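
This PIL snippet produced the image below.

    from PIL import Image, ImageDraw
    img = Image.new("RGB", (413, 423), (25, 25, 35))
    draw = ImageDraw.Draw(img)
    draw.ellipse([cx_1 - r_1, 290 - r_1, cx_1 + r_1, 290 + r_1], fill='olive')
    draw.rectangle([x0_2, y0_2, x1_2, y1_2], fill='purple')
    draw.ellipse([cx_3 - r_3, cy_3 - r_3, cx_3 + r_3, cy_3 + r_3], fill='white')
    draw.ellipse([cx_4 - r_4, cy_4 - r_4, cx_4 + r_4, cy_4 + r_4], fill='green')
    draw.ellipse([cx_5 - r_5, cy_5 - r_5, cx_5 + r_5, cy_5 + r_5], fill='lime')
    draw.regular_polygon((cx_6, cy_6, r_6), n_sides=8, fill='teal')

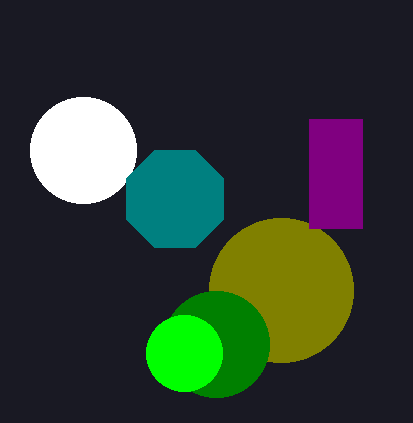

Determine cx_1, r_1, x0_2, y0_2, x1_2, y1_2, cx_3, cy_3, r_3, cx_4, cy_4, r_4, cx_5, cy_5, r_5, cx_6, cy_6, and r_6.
cx_1 = 281, r_1 = 72, x0_2 = 309, y0_2 = 119, x1_2 = 362, y1_2 = 228, cx_3 = 83, cy_3 = 150, r_3 = 53, cx_4 = 216, cy_4 = 344, r_4 = 53, cx_5 = 184, cy_5 = 353, r_5 = 38, cx_6 = 175, cy_6 = 199, r_6 = 53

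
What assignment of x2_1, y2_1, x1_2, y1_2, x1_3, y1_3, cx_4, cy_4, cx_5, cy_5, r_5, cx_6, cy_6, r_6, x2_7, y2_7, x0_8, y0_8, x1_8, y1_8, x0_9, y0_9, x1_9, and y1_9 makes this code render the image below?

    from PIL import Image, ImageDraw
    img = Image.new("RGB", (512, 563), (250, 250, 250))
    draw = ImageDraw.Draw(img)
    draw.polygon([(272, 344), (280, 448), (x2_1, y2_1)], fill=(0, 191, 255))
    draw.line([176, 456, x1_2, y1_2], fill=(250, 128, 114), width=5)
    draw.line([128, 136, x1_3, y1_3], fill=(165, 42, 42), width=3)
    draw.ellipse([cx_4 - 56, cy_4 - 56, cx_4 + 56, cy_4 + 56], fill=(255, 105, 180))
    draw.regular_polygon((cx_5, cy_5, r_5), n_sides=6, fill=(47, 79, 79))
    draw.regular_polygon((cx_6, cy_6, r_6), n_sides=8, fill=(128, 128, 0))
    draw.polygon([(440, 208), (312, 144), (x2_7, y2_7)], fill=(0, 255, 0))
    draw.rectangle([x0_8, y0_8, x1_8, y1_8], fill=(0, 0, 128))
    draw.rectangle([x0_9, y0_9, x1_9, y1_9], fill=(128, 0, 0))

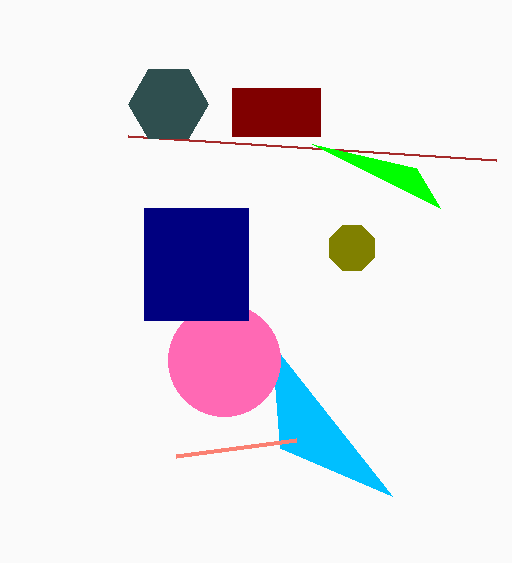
x2_1 = 392, y2_1 = 496, x1_2 = 296, y1_2 = 440, x1_3 = 496, y1_3 = 160, cx_4 = 224, cy_4 = 360, cx_5 = 168, cy_5 = 104, r_5 = 40, cx_6 = 352, cy_6 = 248, r_6 = 24, x2_7 = 416, y2_7 = 168, x0_8 = 144, y0_8 = 208, x1_8 = 248, y1_8 = 320, x0_9 = 232, y0_9 = 88, x1_9 = 320, y1_9 = 136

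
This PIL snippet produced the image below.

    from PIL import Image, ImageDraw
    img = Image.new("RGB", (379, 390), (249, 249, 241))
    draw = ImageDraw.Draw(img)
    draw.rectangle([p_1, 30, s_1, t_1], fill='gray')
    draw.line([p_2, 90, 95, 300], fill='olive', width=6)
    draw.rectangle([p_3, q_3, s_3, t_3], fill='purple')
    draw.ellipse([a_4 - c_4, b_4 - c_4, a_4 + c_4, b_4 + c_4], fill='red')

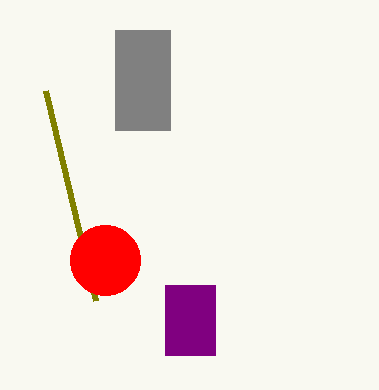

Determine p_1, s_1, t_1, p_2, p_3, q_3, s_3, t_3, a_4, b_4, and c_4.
p_1 = 115, s_1 = 170, t_1 = 130, p_2 = 45, p_3 = 165, q_3 = 285, s_3 = 215, t_3 = 355, a_4 = 105, b_4 = 260, c_4 = 35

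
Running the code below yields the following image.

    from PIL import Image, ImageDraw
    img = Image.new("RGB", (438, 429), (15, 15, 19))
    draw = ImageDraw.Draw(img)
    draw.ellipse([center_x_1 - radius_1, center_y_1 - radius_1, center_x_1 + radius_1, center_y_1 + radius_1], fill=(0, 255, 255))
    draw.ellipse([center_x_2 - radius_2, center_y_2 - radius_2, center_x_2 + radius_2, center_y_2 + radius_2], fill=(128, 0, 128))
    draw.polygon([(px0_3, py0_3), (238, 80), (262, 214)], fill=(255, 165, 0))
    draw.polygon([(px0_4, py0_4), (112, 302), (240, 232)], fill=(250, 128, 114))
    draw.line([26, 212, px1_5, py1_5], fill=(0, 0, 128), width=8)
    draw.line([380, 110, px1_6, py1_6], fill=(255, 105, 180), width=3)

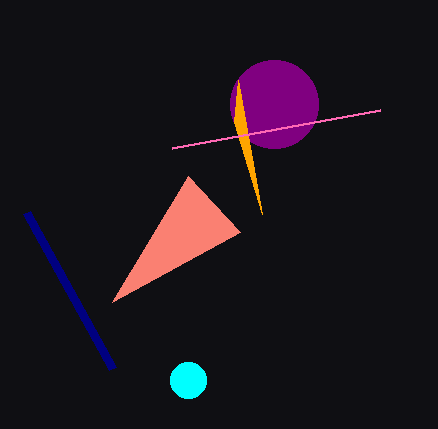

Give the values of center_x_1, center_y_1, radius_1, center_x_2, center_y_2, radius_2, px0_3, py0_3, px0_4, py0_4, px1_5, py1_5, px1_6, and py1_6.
center_x_1 = 188, center_y_1 = 380, radius_1 = 18, center_x_2 = 274, center_y_2 = 104, radius_2 = 44, px0_3 = 234, py0_3 = 122, px0_4 = 188, py0_4 = 176, px1_5 = 112, py1_5 = 368, px1_6 = 172, py1_6 = 148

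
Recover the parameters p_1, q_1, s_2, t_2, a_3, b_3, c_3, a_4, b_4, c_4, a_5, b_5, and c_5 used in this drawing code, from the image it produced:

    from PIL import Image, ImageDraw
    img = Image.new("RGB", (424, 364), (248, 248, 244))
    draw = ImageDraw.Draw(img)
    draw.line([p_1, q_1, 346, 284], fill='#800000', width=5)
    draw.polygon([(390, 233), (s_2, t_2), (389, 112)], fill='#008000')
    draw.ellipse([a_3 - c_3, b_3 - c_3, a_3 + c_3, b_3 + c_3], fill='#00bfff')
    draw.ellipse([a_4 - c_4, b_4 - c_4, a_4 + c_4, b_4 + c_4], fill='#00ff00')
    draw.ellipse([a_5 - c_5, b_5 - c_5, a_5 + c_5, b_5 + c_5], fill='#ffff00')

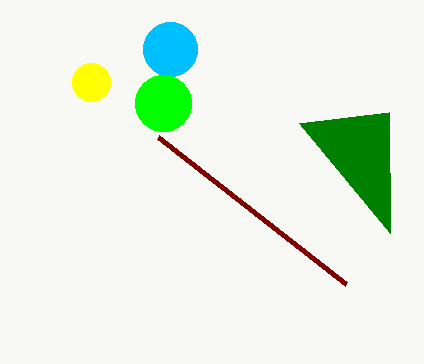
p_1 = 158
q_1 = 137
s_2 = 299
t_2 = 123
a_3 = 170
b_3 = 49
c_3 = 27
a_4 = 163
b_4 = 103
c_4 = 28
a_5 = 91
b_5 = 82
c_5 = 19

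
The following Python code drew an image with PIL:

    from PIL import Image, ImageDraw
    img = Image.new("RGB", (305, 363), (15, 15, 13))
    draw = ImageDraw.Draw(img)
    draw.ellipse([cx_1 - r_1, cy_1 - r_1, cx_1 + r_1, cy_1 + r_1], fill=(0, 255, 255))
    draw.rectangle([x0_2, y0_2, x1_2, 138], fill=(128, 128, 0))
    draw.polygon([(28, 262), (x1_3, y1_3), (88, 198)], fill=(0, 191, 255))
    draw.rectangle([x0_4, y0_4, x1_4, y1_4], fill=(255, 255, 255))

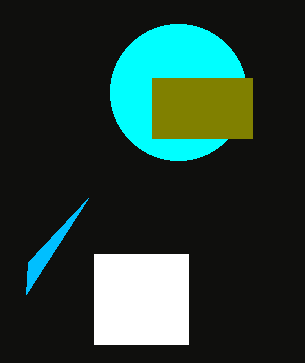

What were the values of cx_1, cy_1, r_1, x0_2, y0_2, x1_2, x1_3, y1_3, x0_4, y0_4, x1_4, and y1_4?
cx_1 = 178, cy_1 = 92, r_1 = 68, x0_2 = 152, y0_2 = 78, x1_2 = 252, x1_3 = 26, y1_3 = 294, x0_4 = 94, y0_4 = 254, x1_4 = 188, y1_4 = 344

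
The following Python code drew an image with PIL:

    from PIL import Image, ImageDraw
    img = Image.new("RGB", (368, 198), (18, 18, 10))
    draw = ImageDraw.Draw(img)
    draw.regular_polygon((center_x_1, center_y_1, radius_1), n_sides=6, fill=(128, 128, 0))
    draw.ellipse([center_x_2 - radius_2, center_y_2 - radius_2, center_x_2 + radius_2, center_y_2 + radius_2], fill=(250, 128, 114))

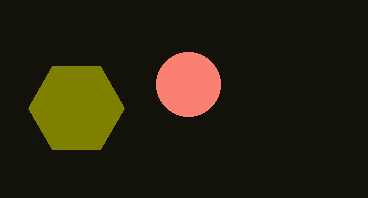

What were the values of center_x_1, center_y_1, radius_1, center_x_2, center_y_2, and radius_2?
center_x_1 = 76; center_y_1 = 108; radius_1 = 48; center_x_2 = 188; center_y_2 = 84; radius_2 = 32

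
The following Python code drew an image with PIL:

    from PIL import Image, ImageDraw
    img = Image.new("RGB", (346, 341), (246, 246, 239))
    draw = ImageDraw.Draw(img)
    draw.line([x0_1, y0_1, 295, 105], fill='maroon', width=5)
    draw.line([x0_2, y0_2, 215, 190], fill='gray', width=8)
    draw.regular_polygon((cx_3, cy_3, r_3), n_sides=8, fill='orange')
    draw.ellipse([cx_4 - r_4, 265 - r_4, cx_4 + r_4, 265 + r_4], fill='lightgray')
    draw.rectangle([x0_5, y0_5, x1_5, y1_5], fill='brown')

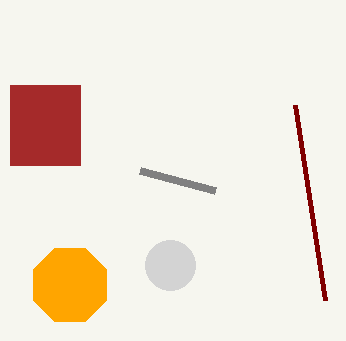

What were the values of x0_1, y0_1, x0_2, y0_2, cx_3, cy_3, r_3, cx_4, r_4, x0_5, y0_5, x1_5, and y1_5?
x0_1 = 325
y0_1 = 300
x0_2 = 140
y0_2 = 170
cx_3 = 70
cy_3 = 285
r_3 = 40
cx_4 = 170
r_4 = 25
x0_5 = 10
y0_5 = 85
x1_5 = 80
y1_5 = 165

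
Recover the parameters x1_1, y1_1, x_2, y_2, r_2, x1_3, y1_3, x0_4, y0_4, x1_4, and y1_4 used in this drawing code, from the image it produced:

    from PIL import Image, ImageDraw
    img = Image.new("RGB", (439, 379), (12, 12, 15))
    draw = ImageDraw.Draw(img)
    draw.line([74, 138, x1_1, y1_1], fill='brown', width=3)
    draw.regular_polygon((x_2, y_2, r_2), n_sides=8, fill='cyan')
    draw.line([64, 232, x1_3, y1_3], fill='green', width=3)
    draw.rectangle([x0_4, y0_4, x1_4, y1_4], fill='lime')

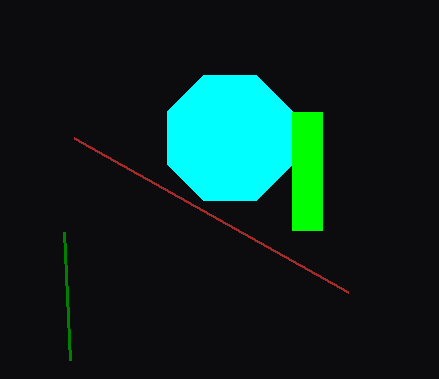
x1_1 = 348
y1_1 = 292
x_2 = 230
y_2 = 138
r_2 = 68
x1_3 = 70
y1_3 = 360
x0_4 = 292
y0_4 = 112
x1_4 = 322
y1_4 = 230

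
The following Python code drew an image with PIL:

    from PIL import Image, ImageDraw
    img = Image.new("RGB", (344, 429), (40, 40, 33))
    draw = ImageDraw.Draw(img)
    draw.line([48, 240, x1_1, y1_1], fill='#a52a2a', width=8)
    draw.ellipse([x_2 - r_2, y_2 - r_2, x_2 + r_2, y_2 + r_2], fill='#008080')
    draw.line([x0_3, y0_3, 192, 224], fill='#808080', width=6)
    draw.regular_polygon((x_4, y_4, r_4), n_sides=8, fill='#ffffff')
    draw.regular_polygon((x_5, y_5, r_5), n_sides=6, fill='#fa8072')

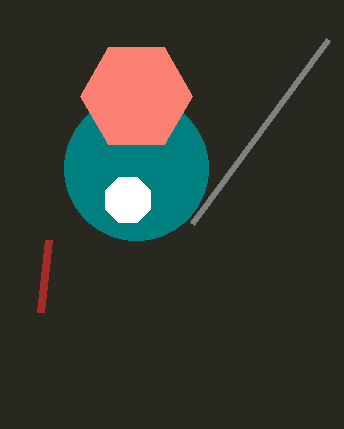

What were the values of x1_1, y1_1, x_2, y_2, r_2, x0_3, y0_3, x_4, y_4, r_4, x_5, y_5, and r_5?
x1_1 = 40
y1_1 = 312
x_2 = 136
y_2 = 168
r_2 = 72
x0_3 = 328
y0_3 = 40
x_4 = 128
y_4 = 200
r_4 = 24
x_5 = 136
y_5 = 96
r_5 = 56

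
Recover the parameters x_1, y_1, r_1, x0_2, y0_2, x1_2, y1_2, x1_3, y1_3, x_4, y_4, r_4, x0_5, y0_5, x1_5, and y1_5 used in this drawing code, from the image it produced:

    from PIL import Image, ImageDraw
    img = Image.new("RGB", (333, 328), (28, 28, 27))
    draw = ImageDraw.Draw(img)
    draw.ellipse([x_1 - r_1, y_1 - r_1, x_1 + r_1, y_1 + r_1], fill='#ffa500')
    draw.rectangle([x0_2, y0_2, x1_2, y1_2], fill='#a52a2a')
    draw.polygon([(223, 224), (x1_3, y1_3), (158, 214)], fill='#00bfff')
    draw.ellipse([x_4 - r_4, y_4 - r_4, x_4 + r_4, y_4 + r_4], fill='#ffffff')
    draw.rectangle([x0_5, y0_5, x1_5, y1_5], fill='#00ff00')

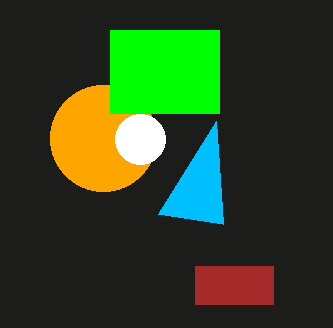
x_1 = 103; y_1 = 138; r_1 = 53; x0_2 = 195; y0_2 = 266; x1_2 = 273; y1_2 = 304; x1_3 = 216; y1_3 = 121; x_4 = 140; y_4 = 139; r_4 = 25; x0_5 = 110; y0_5 = 30; x1_5 = 219; y1_5 = 113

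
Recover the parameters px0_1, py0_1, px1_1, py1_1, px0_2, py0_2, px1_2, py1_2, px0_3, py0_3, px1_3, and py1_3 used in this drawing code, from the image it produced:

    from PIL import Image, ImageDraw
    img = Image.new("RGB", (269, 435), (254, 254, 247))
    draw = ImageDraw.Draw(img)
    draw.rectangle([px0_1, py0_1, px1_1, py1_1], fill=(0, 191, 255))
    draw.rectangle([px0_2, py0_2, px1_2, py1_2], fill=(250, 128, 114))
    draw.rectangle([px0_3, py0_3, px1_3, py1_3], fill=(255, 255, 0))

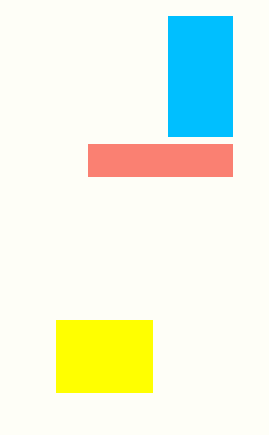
px0_1 = 168
py0_1 = 16
px1_1 = 232
py1_1 = 136
px0_2 = 88
py0_2 = 144
px1_2 = 232
py1_2 = 176
px0_3 = 56
py0_3 = 320
px1_3 = 152
py1_3 = 392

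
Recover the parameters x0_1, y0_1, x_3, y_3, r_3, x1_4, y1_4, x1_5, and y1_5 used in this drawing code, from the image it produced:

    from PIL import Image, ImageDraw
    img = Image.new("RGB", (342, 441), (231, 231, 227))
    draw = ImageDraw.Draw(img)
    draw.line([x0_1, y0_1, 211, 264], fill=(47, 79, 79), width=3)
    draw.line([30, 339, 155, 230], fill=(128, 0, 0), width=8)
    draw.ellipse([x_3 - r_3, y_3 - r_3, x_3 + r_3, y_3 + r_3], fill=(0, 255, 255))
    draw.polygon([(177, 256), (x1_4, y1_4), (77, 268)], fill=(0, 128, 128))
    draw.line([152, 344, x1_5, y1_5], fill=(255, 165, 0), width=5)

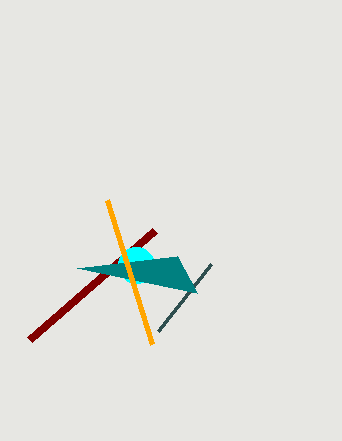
x0_1 = 158, y0_1 = 331, x_3 = 136, y_3 = 265, r_3 = 18, x1_4 = 197, y1_4 = 293, x1_5 = 107, y1_5 = 200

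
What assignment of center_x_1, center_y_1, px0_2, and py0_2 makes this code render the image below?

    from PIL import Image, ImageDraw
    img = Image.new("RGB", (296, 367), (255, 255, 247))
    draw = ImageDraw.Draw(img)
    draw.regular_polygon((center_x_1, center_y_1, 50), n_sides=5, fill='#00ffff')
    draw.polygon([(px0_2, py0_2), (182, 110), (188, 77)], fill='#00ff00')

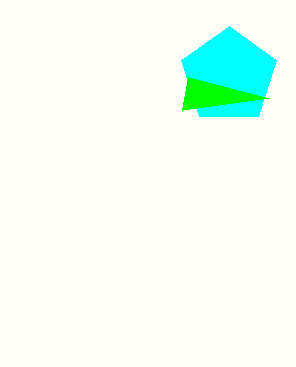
center_x_1 = 229, center_y_1 = 76, px0_2 = 269, py0_2 = 98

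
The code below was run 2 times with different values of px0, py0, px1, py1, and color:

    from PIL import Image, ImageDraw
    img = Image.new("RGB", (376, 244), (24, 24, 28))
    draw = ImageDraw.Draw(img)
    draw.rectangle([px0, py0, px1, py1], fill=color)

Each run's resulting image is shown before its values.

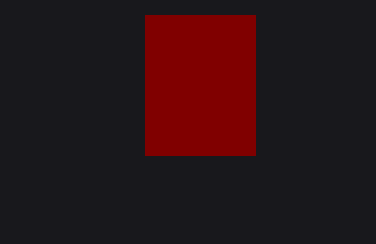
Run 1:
px0 = 145, py0 = 15, px1 = 255, py1 = 155, color = 'maroon'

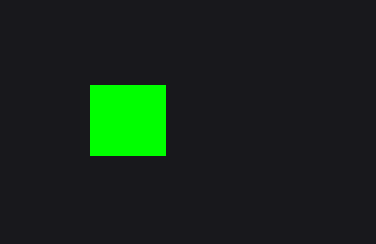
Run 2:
px0 = 90, py0 = 85, px1 = 165, py1 = 155, color = 'lime'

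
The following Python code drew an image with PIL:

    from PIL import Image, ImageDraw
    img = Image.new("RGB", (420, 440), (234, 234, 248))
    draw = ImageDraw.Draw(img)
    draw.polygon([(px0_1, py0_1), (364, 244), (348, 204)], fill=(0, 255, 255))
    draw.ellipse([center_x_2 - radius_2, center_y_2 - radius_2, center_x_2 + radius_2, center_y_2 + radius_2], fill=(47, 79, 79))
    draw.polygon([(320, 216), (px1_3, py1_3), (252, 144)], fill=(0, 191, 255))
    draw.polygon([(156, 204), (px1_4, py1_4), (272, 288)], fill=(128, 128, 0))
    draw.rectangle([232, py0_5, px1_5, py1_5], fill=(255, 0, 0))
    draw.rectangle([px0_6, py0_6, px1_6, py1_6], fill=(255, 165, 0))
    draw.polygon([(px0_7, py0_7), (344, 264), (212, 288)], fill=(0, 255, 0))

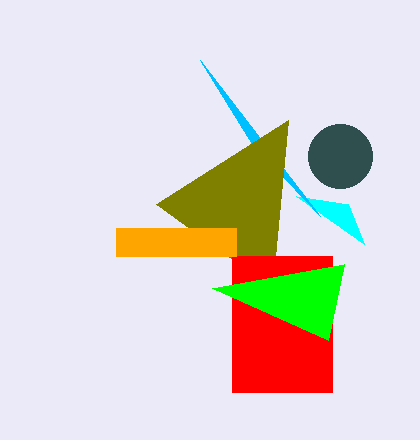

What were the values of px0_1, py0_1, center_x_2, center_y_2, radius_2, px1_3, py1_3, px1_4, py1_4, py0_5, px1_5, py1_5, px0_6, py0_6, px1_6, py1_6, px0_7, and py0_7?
px0_1 = 296
py0_1 = 196
center_x_2 = 340
center_y_2 = 156
radius_2 = 32
px1_3 = 200
py1_3 = 60
px1_4 = 288
py1_4 = 120
py0_5 = 256
px1_5 = 332
py1_5 = 392
px0_6 = 116
py0_6 = 228
px1_6 = 236
py1_6 = 256
px0_7 = 328
py0_7 = 340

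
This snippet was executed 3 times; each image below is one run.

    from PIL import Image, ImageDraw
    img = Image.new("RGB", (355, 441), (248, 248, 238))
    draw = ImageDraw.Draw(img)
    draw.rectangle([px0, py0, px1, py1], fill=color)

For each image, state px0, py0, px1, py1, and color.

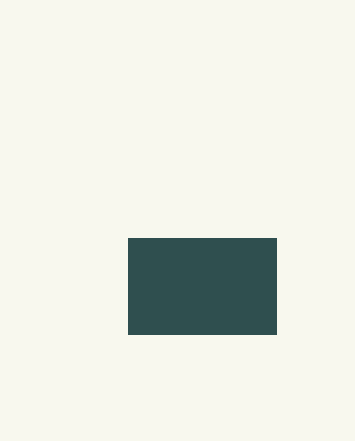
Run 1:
px0 = 128
py0 = 238
px1 = 276
py1 = 334
color = 'darkslategray'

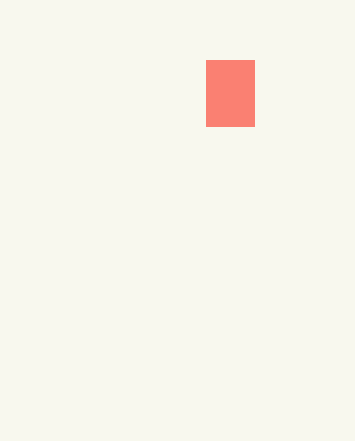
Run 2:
px0 = 206
py0 = 60
px1 = 254
py1 = 126
color = 'salmon'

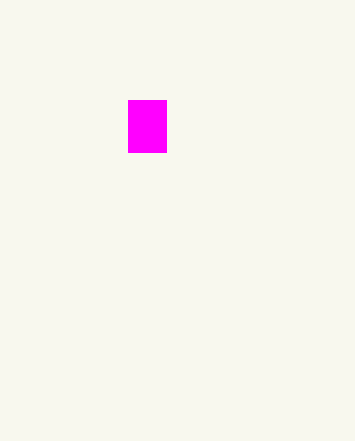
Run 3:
px0 = 128, py0 = 100, px1 = 166, py1 = 152, color = 'magenta'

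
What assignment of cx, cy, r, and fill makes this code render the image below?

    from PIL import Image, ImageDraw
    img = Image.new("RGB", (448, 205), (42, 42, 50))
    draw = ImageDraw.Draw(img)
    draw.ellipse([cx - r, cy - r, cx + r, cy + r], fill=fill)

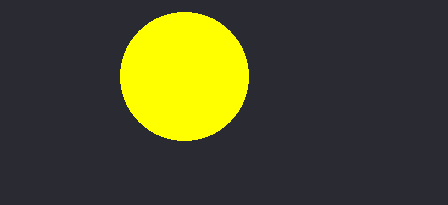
cx = 184, cy = 76, r = 64, fill = 'yellow'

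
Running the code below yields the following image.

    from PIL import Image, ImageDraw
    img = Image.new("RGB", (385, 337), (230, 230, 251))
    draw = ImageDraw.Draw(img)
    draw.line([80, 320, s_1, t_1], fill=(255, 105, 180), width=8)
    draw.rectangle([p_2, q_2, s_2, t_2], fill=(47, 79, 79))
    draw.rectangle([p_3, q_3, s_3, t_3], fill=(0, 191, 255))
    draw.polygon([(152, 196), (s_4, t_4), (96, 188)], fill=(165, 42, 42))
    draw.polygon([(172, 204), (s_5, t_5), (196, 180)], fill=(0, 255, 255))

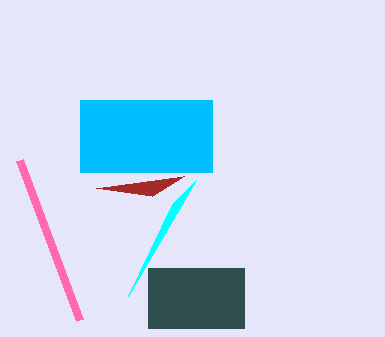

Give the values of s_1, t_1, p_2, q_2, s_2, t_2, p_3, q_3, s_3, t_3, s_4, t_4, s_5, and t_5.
s_1 = 20
t_1 = 160
p_2 = 148
q_2 = 268
s_2 = 244
t_2 = 328
p_3 = 80
q_3 = 100
s_3 = 212
t_3 = 172
s_4 = 184
t_4 = 176
s_5 = 128
t_5 = 296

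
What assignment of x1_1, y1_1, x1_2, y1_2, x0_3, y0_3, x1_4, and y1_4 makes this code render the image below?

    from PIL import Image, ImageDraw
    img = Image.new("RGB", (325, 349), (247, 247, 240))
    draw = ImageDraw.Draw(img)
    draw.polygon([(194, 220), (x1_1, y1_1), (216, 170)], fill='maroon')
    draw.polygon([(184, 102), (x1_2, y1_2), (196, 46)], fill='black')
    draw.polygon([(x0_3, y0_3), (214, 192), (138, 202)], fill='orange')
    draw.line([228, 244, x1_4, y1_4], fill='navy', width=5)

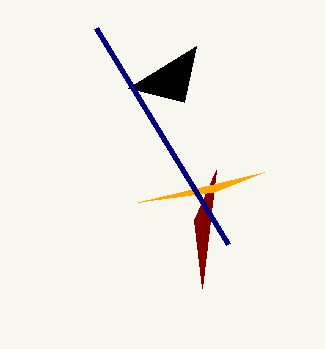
x1_1 = 202, y1_1 = 288, x1_2 = 128, y1_2 = 88, x0_3 = 264, y0_3 = 172, x1_4 = 96, y1_4 = 28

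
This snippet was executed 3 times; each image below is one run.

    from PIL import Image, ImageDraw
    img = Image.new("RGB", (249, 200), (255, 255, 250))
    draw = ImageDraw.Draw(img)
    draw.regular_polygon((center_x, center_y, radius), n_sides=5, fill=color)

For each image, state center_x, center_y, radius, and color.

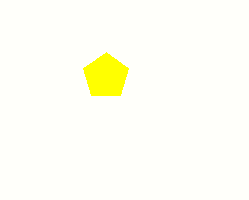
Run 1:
center_x = 106
center_y = 76
radius = 24
color = 'yellow'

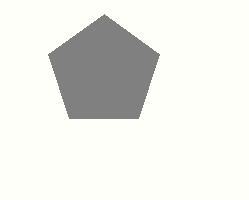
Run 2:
center_x = 104
center_y = 72
radius = 58
color = 'gray'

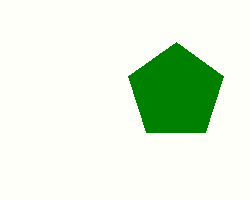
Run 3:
center_x = 176
center_y = 92
radius = 50
color = 'green'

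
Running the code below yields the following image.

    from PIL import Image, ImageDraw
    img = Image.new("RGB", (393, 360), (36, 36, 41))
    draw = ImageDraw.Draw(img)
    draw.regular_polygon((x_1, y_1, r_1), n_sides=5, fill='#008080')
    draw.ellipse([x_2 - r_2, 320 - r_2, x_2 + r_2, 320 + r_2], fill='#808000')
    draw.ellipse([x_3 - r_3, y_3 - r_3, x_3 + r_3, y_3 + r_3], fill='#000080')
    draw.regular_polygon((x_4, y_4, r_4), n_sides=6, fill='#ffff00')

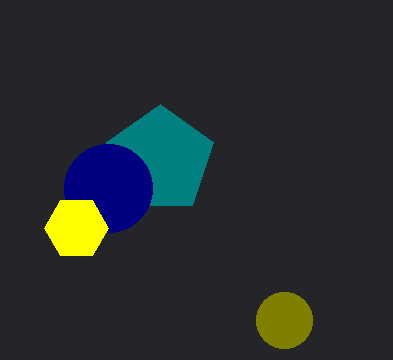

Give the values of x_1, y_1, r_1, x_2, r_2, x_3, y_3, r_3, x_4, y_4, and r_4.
x_1 = 160
y_1 = 160
r_1 = 56
x_2 = 284
r_2 = 28
x_3 = 108
y_3 = 188
r_3 = 44
x_4 = 76
y_4 = 228
r_4 = 32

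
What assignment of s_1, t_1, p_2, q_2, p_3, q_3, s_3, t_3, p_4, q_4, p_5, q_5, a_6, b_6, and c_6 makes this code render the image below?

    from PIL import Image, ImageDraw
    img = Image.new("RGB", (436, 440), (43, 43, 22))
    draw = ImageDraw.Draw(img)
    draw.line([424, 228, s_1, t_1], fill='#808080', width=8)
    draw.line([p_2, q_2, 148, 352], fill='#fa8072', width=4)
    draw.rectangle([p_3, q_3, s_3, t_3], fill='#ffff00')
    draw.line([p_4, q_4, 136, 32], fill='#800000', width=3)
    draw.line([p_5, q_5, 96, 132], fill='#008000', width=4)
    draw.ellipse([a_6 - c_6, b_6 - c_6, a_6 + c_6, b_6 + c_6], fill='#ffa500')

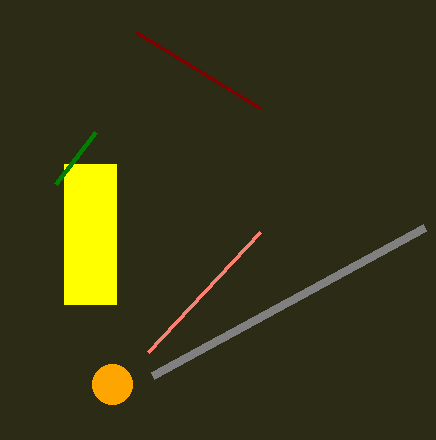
s_1 = 152, t_1 = 376, p_2 = 260, q_2 = 232, p_3 = 64, q_3 = 164, s_3 = 116, t_3 = 304, p_4 = 260, q_4 = 108, p_5 = 56, q_5 = 184, a_6 = 112, b_6 = 384, c_6 = 20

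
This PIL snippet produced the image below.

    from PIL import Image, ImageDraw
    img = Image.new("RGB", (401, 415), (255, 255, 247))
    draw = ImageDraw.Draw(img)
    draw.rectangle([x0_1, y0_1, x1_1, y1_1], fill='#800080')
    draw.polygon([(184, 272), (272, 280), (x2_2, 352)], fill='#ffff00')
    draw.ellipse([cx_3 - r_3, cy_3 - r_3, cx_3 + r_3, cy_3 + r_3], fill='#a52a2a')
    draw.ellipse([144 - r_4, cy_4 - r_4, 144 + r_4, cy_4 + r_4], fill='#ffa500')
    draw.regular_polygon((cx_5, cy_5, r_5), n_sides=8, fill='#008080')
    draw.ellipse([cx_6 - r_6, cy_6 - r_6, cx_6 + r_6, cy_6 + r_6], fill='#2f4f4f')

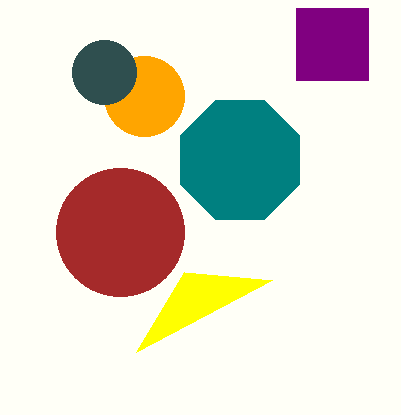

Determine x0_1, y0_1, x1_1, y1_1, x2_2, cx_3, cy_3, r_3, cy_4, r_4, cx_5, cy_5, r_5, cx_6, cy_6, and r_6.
x0_1 = 296, y0_1 = 8, x1_1 = 368, y1_1 = 80, x2_2 = 136, cx_3 = 120, cy_3 = 232, r_3 = 64, cy_4 = 96, r_4 = 40, cx_5 = 240, cy_5 = 160, r_5 = 64, cx_6 = 104, cy_6 = 72, r_6 = 32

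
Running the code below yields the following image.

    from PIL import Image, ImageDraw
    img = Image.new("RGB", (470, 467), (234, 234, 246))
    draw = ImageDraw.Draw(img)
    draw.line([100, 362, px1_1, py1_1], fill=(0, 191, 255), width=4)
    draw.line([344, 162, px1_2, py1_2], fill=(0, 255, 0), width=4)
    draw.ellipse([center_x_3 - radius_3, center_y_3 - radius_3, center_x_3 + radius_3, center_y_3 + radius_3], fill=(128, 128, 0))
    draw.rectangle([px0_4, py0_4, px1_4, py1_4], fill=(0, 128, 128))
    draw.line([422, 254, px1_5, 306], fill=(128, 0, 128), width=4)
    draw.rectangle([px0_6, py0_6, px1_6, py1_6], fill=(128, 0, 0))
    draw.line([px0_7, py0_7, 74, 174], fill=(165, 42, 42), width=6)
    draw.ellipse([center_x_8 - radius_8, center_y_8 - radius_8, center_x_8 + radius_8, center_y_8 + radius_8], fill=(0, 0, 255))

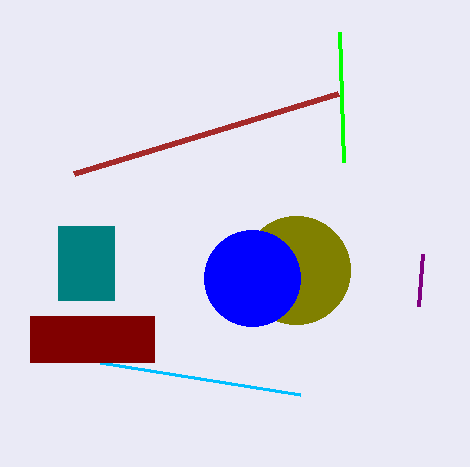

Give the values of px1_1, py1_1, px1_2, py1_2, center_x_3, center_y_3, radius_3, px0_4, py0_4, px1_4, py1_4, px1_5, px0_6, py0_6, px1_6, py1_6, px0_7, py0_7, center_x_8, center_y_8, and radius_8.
px1_1 = 300
py1_1 = 394
px1_2 = 340
py1_2 = 32
center_x_3 = 296
center_y_3 = 270
radius_3 = 54
px0_4 = 58
py0_4 = 226
px1_4 = 114
py1_4 = 300
px1_5 = 418
px0_6 = 30
py0_6 = 316
px1_6 = 154
py1_6 = 362
px0_7 = 338
py0_7 = 94
center_x_8 = 252
center_y_8 = 278
radius_8 = 48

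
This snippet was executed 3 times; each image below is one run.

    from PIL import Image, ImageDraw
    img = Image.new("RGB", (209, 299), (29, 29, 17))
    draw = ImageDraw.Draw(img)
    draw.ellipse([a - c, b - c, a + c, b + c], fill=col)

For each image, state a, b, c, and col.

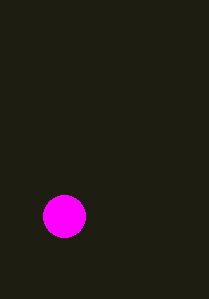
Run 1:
a = 64; b = 216; c = 21; col = 'magenta'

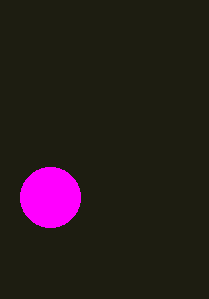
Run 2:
a = 50, b = 197, c = 30, col = 'magenta'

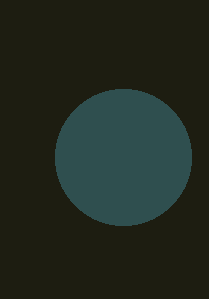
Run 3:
a = 123; b = 157; c = 68; col = 'darkslategray'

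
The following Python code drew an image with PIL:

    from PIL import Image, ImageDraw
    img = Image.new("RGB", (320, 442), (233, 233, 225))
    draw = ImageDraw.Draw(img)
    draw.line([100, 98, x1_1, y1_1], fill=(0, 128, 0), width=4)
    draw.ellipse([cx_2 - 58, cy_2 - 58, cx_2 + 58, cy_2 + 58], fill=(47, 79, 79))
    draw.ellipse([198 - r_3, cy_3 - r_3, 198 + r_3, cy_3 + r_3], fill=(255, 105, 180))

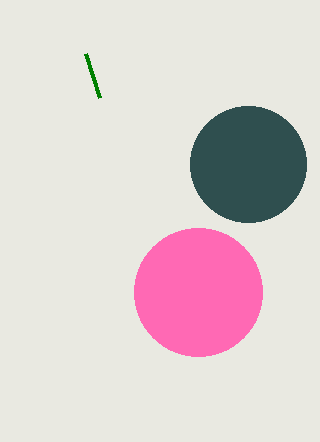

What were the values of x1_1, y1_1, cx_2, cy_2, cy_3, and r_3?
x1_1 = 86
y1_1 = 54
cx_2 = 248
cy_2 = 164
cy_3 = 292
r_3 = 64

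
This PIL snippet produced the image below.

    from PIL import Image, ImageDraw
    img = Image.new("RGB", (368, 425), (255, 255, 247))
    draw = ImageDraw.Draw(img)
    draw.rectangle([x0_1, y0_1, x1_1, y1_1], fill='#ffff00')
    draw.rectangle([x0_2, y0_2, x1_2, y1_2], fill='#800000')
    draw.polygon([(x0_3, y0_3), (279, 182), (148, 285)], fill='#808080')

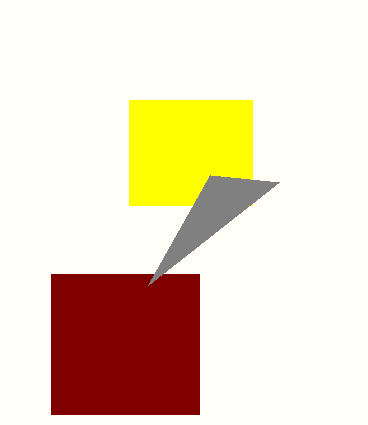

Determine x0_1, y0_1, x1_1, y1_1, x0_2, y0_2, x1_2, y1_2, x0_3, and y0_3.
x0_1 = 129
y0_1 = 100
x1_1 = 252
y1_1 = 205
x0_2 = 51
y0_2 = 274
x1_2 = 199
y1_2 = 414
x0_3 = 210
y0_3 = 175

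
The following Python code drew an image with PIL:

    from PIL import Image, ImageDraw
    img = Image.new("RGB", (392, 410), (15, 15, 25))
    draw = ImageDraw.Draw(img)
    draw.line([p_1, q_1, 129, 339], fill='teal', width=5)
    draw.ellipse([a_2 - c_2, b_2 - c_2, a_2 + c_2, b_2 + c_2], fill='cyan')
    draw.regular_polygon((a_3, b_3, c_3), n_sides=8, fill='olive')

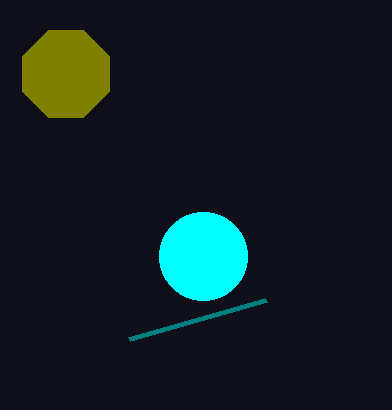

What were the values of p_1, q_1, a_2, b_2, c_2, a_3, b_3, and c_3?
p_1 = 266, q_1 = 300, a_2 = 203, b_2 = 256, c_2 = 44, a_3 = 66, b_3 = 74, c_3 = 47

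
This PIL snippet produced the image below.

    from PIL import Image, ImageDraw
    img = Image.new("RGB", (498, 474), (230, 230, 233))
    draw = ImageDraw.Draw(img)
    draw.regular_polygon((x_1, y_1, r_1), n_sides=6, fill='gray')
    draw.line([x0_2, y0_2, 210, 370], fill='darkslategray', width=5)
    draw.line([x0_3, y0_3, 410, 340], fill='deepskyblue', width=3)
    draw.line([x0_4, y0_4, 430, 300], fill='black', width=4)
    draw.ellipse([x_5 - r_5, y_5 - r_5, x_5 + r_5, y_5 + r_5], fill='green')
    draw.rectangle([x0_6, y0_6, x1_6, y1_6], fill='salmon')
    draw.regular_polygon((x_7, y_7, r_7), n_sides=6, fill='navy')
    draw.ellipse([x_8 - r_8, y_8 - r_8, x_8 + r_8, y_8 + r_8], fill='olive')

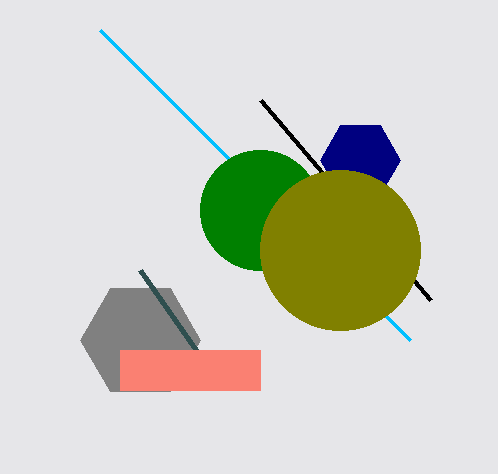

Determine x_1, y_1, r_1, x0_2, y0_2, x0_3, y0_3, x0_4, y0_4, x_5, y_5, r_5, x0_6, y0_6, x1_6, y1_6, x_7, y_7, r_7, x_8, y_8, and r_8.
x_1 = 140
y_1 = 340
r_1 = 60
x0_2 = 140
y0_2 = 270
x0_3 = 100
y0_3 = 30
x0_4 = 260
y0_4 = 100
x_5 = 260
y_5 = 210
r_5 = 60
x0_6 = 120
y0_6 = 350
x1_6 = 260
y1_6 = 390
x_7 = 360
y_7 = 160
r_7 = 40
x_8 = 340
y_8 = 250
r_8 = 80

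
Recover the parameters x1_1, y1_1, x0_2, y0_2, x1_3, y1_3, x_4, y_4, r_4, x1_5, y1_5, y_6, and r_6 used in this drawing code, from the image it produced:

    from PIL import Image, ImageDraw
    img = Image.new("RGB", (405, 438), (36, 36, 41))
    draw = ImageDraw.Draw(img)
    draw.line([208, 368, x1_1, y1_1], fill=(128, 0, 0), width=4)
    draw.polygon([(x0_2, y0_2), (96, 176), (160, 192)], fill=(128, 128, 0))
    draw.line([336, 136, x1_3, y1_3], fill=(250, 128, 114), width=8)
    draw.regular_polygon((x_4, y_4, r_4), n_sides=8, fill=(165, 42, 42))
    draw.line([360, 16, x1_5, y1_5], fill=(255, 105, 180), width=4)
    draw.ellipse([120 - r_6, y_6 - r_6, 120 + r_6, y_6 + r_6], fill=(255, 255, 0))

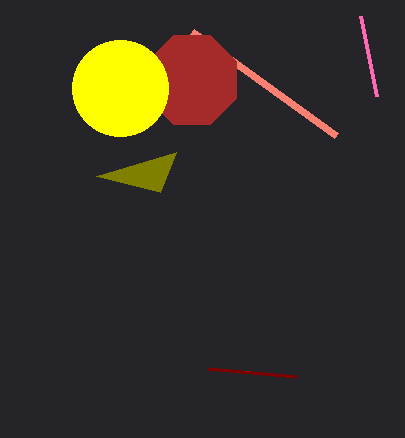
x1_1 = 296; y1_1 = 376; x0_2 = 176; y0_2 = 152; x1_3 = 192; y1_3 = 32; x_4 = 192; y_4 = 80; r_4 = 48; x1_5 = 376; y1_5 = 96; y_6 = 88; r_6 = 48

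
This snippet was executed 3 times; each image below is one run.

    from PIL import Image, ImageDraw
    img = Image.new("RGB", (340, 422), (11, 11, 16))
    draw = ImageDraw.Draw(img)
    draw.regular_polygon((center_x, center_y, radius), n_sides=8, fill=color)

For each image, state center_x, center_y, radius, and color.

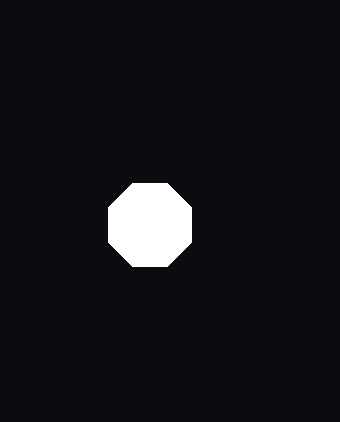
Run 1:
center_x = 150; center_y = 225; radius = 45; color = 'white'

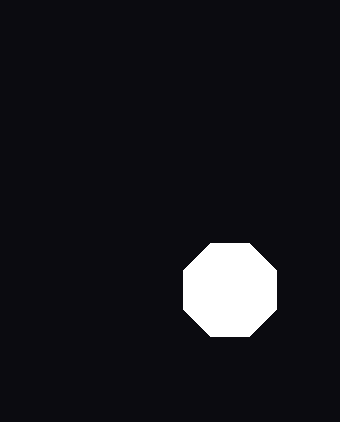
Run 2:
center_x = 230, center_y = 290, radius = 50, color = 'white'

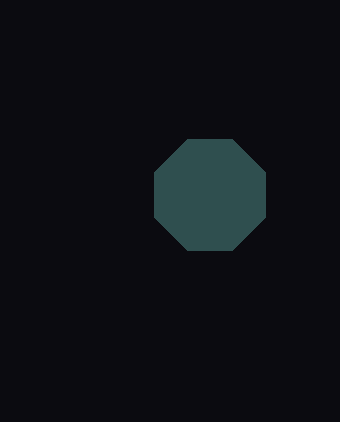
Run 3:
center_x = 210
center_y = 195
radius = 60
color = 'darkslategray'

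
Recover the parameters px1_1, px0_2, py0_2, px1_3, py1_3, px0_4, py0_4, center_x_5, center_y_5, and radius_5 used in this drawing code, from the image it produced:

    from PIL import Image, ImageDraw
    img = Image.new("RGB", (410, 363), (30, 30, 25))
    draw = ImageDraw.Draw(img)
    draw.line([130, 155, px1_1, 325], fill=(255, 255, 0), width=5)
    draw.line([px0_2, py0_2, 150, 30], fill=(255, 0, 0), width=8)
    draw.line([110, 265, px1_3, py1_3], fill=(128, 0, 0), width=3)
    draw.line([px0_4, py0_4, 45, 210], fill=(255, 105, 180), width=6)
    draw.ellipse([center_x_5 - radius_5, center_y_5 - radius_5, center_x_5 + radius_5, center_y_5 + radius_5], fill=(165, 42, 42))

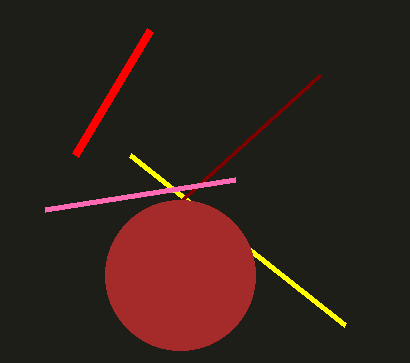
px1_1 = 345; px0_2 = 75; py0_2 = 155; px1_3 = 320; py1_3 = 75; px0_4 = 235; py0_4 = 180; center_x_5 = 180; center_y_5 = 275; radius_5 = 75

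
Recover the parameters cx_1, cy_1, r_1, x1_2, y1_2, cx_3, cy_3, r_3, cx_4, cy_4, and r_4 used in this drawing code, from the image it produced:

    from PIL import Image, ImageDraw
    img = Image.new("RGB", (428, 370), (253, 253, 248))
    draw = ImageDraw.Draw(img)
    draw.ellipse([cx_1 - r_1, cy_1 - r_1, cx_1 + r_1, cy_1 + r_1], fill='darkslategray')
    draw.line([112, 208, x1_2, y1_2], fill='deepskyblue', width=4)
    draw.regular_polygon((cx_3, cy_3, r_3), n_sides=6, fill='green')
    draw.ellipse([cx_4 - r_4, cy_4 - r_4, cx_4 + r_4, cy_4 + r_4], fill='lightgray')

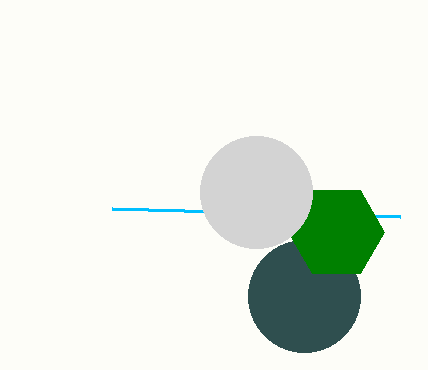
cx_1 = 304, cy_1 = 296, r_1 = 56, x1_2 = 400, y1_2 = 216, cx_3 = 336, cy_3 = 232, r_3 = 48, cx_4 = 256, cy_4 = 192, r_4 = 56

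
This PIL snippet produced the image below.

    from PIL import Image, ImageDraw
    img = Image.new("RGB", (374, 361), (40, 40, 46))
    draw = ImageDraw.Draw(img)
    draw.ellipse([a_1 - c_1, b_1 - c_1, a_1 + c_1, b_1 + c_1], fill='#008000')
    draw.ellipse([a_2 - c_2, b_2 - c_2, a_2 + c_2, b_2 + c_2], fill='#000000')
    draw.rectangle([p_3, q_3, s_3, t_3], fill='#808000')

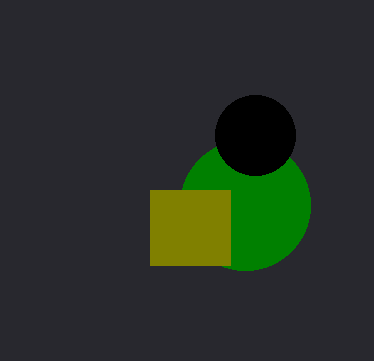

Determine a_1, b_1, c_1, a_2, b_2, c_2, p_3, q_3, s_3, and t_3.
a_1 = 245
b_1 = 205
c_1 = 65
a_2 = 255
b_2 = 135
c_2 = 40
p_3 = 150
q_3 = 190
s_3 = 230
t_3 = 265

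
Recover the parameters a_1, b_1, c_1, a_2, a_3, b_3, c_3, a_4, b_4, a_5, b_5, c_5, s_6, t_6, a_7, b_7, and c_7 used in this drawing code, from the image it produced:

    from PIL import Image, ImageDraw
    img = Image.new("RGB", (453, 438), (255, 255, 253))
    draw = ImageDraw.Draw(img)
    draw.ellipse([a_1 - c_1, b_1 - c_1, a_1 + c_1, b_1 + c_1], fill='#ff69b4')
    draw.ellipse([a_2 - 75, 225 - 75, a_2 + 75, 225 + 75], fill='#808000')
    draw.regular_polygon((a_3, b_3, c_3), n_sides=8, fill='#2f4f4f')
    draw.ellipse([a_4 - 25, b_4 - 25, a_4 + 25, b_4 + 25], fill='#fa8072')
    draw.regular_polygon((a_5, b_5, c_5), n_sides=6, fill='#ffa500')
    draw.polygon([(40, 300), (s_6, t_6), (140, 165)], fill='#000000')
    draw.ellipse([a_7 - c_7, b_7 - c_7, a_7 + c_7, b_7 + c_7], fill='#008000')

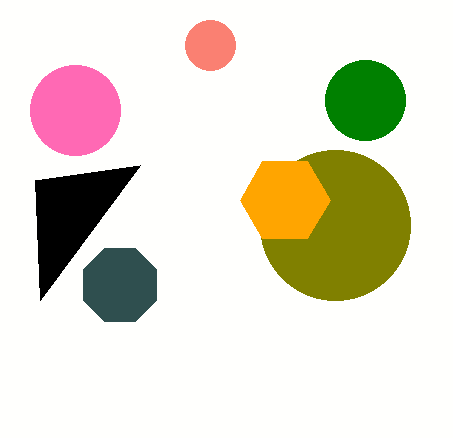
a_1 = 75, b_1 = 110, c_1 = 45, a_2 = 335, a_3 = 120, b_3 = 285, c_3 = 40, a_4 = 210, b_4 = 45, a_5 = 285, b_5 = 200, c_5 = 45, s_6 = 35, t_6 = 180, a_7 = 365, b_7 = 100, c_7 = 40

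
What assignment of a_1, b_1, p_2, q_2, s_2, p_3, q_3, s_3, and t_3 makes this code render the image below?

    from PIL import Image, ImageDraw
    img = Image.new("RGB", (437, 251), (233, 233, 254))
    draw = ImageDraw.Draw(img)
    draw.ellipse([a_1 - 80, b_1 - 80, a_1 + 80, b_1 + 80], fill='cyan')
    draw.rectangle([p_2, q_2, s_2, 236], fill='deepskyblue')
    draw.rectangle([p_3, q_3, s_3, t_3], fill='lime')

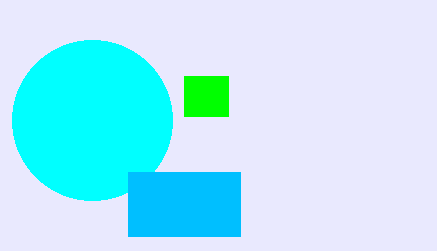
a_1 = 92; b_1 = 120; p_2 = 128; q_2 = 172; s_2 = 240; p_3 = 184; q_3 = 76; s_3 = 228; t_3 = 116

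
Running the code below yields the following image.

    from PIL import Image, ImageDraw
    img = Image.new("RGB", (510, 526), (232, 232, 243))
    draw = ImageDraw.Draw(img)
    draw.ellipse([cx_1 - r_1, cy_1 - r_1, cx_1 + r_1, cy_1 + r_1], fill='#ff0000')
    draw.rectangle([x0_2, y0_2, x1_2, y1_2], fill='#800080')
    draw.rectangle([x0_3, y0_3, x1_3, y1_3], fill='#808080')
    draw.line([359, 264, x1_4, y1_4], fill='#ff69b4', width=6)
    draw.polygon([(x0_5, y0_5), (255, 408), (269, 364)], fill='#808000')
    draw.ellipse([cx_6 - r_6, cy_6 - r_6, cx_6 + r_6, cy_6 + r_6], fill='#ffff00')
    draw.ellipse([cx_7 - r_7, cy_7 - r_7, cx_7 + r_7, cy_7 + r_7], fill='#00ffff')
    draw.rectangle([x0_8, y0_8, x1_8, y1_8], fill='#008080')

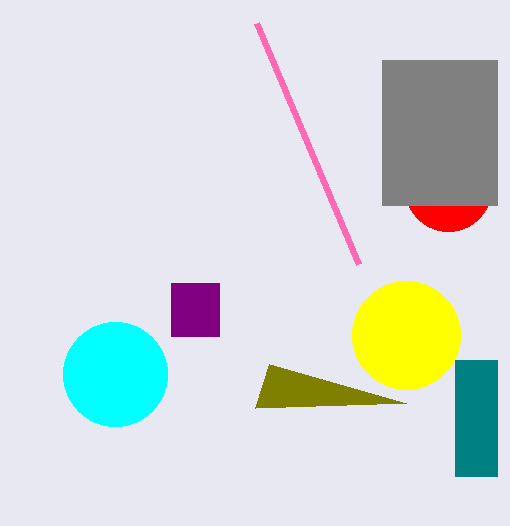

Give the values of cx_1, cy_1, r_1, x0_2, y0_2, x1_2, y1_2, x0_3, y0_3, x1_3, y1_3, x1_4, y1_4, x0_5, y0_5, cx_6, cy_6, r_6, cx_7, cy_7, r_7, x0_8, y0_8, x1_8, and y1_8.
cx_1 = 448, cy_1 = 188, r_1 = 43, x0_2 = 171, y0_2 = 283, x1_2 = 219, y1_2 = 336, x0_3 = 382, y0_3 = 60, x1_3 = 497, y1_3 = 205, x1_4 = 257, y1_4 = 23, x0_5 = 406, y0_5 = 403, cx_6 = 406, cy_6 = 335, r_6 = 54, cx_7 = 115, cy_7 = 374, r_7 = 52, x0_8 = 455, y0_8 = 360, x1_8 = 497, y1_8 = 476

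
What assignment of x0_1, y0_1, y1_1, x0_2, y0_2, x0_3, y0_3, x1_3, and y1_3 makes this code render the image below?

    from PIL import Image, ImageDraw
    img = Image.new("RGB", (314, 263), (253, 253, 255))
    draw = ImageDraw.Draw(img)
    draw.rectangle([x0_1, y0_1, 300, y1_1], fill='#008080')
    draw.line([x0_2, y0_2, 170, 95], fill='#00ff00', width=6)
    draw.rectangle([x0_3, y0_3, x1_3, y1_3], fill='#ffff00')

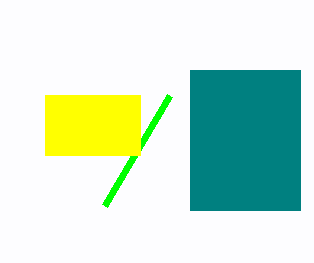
x0_1 = 190
y0_1 = 70
y1_1 = 210
x0_2 = 105
y0_2 = 205
x0_3 = 45
y0_3 = 95
x1_3 = 140
y1_3 = 155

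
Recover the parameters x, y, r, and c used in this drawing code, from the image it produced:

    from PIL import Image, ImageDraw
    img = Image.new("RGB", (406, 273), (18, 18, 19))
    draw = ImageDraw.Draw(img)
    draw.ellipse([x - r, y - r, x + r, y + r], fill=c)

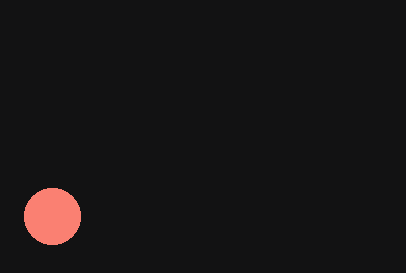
x = 52, y = 216, r = 28, c = 'salmon'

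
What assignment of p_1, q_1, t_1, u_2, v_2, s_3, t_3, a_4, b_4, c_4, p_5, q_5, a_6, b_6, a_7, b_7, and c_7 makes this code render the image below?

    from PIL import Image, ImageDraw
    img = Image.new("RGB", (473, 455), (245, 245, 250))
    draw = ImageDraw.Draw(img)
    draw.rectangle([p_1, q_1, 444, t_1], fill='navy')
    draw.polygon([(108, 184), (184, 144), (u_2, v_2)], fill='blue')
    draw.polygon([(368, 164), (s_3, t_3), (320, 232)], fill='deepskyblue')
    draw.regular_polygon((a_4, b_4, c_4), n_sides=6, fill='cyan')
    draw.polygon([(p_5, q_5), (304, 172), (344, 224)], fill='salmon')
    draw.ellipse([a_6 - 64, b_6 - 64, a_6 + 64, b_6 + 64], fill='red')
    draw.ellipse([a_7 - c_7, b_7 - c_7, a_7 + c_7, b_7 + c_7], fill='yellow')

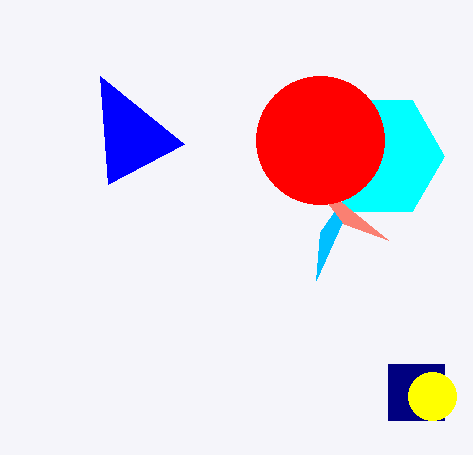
p_1 = 388
q_1 = 364
t_1 = 420
u_2 = 100
v_2 = 76
s_3 = 316
t_3 = 280
a_4 = 380
b_4 = 156
c_4 = 64
p_5 = 388
q_5 = 240
a_6 = 320
b_6 = 140
a_7 = 432
b_7 = 396
c_7 = 24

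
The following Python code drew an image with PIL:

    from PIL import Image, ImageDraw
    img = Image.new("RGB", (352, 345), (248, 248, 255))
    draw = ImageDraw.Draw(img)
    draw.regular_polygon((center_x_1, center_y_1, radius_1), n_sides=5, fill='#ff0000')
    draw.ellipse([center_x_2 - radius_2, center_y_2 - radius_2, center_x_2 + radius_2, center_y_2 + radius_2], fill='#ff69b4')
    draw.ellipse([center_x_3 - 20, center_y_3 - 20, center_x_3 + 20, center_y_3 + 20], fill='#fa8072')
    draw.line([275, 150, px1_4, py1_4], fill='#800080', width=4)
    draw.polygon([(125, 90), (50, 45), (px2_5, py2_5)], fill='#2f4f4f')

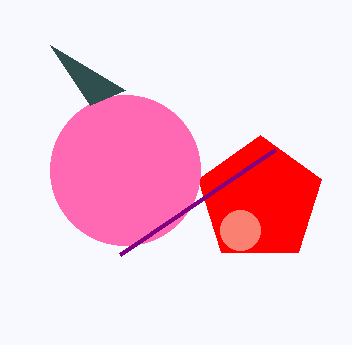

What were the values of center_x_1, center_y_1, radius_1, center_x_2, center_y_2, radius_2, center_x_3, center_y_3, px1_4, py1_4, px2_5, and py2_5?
center_x_1 = 260, center_y_1 = 200, radius_1 = 65, center_x_2 = 125, center_y_2 = 170, radius_2 = 75, center_x_3 = 240, center_y_3 = 230, px1_4 = 120, py1_4 = 255, px2_5 = 90, py2_5 = 105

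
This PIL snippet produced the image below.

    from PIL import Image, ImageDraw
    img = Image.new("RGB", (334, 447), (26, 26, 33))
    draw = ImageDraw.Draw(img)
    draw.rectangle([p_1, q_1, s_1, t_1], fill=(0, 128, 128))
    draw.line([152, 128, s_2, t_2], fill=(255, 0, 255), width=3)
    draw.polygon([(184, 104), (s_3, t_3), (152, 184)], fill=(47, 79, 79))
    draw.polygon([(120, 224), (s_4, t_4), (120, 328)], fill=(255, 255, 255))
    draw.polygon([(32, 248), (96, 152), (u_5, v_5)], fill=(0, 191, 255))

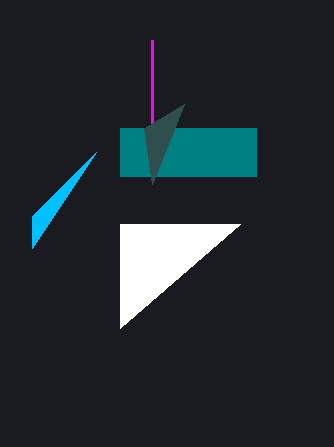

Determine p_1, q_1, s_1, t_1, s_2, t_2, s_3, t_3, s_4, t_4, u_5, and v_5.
p_1 = 120
q_1 = 128
s_1 = 256
t_1 = 176
s_2 = 152
t_2 = 40
s_3 = 144
t_3 = 128
s_4 = 240
t_4 = 224
u_5 = 32
v_5 = 216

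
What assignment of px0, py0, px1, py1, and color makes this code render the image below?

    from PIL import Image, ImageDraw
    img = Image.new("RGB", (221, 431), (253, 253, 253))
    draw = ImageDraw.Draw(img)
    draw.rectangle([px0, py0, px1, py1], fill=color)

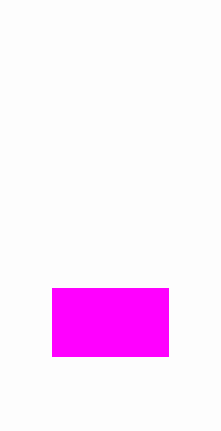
px0 = 52, py0 = 288, px1 = 168, py1 = 356, color = 'magenta'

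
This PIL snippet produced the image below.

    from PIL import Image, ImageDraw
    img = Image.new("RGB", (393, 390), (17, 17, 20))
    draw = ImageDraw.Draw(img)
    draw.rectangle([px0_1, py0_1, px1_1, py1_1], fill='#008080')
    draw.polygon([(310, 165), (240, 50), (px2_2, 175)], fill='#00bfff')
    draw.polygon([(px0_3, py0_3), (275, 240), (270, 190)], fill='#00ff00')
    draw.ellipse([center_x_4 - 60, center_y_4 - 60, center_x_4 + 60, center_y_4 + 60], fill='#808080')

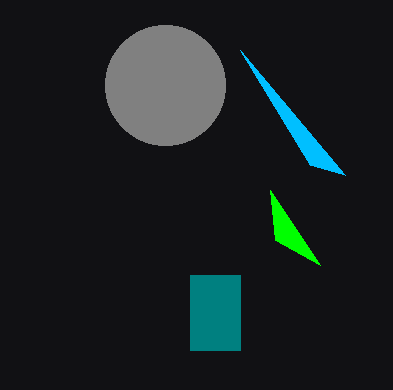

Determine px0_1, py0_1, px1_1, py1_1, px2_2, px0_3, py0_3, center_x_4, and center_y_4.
px0_1 = 190, py0_1 = 275, px1_1 = 240, py1_1 = 350, px2_2 = 345, px0_3 = 320, py0_3 = 265, center_x_4 = 165, center_y_4 = 85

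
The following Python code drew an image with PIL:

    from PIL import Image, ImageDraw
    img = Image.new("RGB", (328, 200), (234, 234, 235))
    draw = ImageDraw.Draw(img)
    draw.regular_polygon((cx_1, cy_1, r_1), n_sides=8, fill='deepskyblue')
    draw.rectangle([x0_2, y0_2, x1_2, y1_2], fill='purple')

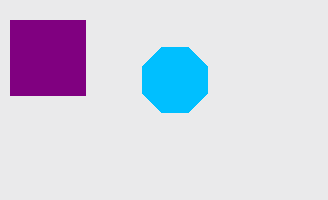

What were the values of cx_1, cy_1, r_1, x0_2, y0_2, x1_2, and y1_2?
cx_1 = 175, cy_1 = 80, r_1 = 35, x0_2 = 10, y0_2 = 20, x1_2 = 85, y1_2 = 95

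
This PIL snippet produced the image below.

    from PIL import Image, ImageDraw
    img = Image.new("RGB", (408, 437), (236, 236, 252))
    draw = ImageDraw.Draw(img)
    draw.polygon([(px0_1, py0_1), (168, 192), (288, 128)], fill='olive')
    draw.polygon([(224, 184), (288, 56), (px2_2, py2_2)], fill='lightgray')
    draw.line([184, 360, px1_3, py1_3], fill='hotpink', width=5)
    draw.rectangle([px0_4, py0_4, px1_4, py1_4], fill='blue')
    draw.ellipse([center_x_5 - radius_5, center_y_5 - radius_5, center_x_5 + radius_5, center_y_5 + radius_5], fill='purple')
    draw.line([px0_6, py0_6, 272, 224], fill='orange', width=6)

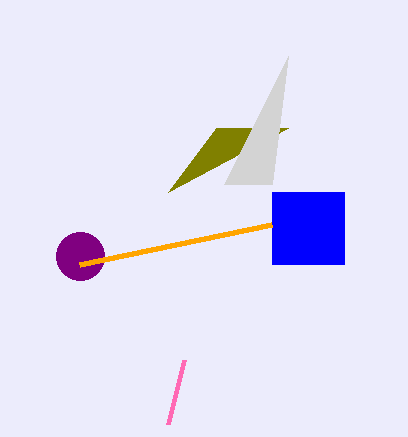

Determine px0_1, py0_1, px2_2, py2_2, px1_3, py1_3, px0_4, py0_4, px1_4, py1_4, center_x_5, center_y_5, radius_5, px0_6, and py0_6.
px0_1 = 216
py0_1 = 128
px2_2 = 272
py2_2 = 184
px1_3 = 168
py1_3 = 424
px0_4 = 272
py0_4 = 192
px1_4 = 344
py1_4 = 264
center_x_5 = 80
center_y_5 = 256
radius_5 = 24
px0_6 = 80
py0_6 = 264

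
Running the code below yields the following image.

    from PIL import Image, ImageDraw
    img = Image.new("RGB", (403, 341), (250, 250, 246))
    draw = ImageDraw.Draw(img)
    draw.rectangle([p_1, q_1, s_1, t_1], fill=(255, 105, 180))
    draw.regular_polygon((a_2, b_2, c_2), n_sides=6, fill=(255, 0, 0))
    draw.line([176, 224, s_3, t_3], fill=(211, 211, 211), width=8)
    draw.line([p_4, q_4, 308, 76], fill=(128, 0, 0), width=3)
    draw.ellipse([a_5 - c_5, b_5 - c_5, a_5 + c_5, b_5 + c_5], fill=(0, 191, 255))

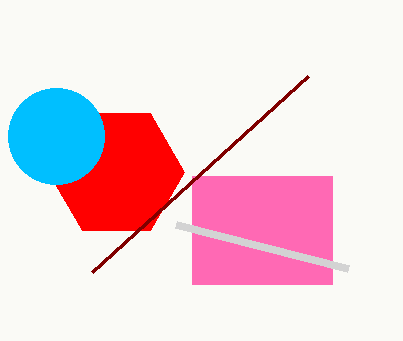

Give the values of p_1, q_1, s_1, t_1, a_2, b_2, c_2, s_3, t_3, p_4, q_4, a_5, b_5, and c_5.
p_1 = 192, q_1 = 176, s_1 = 332, t_1 = 284, a_2 = 116, b_2 = 172, c_2 = 68, s_3 = 348, t_3 = 268, p_4 = 92, q_4 = 272, a_5 = 56, b_5 = 136, c_5 = 48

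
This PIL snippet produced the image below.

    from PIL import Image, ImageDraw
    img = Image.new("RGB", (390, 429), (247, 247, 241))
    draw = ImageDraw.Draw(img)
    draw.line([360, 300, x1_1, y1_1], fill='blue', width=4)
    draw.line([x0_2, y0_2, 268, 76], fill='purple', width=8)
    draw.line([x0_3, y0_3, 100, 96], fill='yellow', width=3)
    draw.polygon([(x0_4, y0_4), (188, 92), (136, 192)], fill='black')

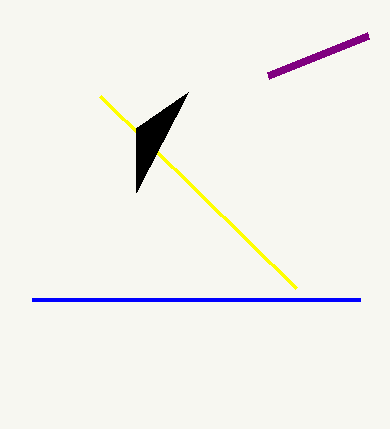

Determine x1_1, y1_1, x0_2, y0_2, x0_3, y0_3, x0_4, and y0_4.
x1_1 = 32, y1_1 = 300, x0_2 = 368, y0_2 = 36, x0_3 = 296, y0_3 = 288, x0_4 = 136, y0_4 = 128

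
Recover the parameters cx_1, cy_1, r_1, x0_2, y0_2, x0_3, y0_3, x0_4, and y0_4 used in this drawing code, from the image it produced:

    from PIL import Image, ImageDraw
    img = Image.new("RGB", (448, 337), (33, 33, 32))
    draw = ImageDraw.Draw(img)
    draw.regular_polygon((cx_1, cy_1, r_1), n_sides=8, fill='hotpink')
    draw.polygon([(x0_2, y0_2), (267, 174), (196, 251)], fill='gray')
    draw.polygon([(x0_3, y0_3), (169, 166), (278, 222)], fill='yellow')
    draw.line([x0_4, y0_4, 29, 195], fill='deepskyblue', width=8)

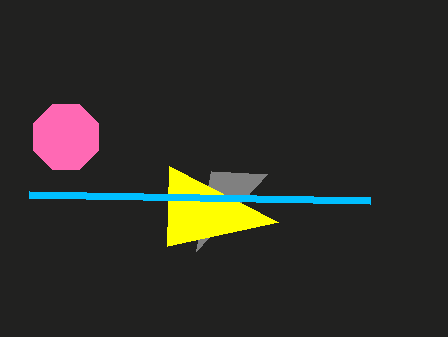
cx_1 = 66; cy_1 = 137; r_1 = 35; x0_2 = 211; y0_2 = 171; x0_3 = 167; y0_3 = 246; x0_4 = 370; y0_4 = 201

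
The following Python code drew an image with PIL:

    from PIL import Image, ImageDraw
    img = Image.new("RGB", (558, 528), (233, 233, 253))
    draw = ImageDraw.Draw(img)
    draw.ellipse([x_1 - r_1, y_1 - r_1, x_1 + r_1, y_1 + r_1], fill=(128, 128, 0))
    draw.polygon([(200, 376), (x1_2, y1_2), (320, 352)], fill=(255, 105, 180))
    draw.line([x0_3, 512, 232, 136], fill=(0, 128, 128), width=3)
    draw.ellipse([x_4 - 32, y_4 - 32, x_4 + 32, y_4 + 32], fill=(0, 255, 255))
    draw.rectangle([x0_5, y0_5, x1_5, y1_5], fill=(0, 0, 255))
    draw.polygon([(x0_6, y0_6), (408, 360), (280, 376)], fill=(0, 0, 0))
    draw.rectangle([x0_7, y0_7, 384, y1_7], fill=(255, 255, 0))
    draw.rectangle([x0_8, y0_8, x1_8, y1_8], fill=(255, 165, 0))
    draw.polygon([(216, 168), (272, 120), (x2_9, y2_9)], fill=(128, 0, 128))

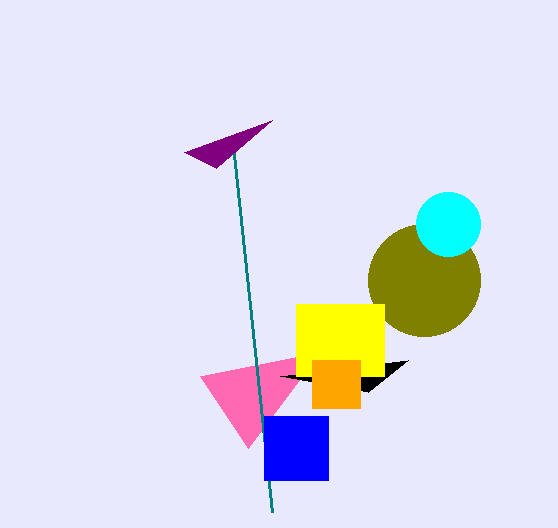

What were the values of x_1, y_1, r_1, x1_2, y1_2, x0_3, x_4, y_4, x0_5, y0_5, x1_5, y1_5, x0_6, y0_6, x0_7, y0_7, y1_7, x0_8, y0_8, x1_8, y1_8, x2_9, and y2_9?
x_1 = 424, y_1 = 280, r_1 = 56, x1_2 = 248, y1_2 = 448, x0_3 = 272, x_4 = 448, y_4 = 224, x0_5 = 264, y0_5 = 416, x1_5 = 328, y1_5 = 480, x0_6 = 368, y0_6 = 392, x0_7 = 296, y0_7 = 304, y1_7 = 376, x0_8 = 312, y0_8 = 360, x1_8 = 360, y1_8 = 408, x2_9 = 184, y2_9 = 152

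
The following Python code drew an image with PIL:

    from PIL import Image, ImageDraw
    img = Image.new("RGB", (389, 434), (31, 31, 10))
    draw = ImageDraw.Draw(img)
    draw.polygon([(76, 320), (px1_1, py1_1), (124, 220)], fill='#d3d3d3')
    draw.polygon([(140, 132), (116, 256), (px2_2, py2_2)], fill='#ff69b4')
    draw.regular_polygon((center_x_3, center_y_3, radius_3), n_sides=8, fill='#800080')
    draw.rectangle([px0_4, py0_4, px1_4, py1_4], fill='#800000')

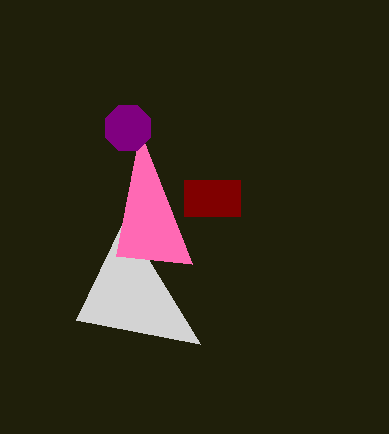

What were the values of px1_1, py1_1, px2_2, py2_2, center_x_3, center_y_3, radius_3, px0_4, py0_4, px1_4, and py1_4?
px1_1 = 200
py1_1 = 344
px2_2 = 192
py2_2 = 264
center_x_3 = 128
center_y_3 = 128
radius_3 = 24
px0_4 = 184
py0_4 = 180
px1_4 = 240
py1_4 = 216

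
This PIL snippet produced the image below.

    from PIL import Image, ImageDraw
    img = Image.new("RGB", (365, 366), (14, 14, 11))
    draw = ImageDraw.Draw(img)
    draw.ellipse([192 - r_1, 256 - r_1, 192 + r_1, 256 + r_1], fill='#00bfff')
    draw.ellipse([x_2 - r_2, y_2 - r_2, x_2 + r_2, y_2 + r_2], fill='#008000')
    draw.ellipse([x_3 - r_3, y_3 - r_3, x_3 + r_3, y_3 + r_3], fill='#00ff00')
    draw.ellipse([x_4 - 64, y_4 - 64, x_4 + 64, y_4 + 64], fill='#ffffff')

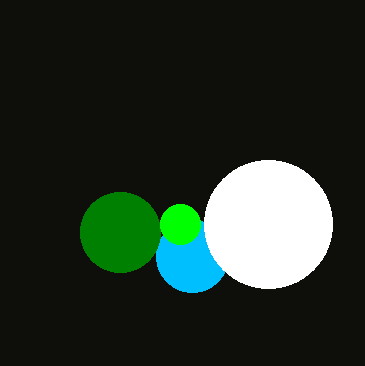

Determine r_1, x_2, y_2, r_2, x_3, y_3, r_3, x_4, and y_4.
r_1 = 36; x_2 = 120; y_2 = 232; r_2 = 40; x_3 = 180; y_3 = 224; r_3 = 20; x_4 = 268; y_4 = 224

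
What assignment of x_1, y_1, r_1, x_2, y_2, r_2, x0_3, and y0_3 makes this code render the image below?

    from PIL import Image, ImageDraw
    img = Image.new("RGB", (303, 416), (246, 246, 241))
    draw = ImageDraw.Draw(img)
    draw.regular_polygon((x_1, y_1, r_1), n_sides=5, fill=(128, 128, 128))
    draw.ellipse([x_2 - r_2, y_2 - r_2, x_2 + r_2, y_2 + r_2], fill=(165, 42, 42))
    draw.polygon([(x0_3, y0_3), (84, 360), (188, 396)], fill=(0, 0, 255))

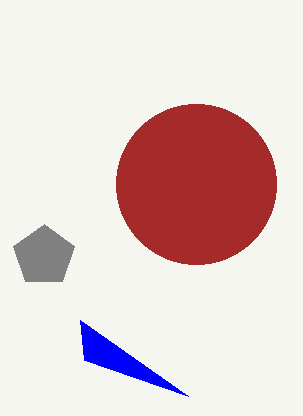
x_1 = 44, y_1 = 256, r_1 = 32, x_2 = 196, y_2 = 184, r_2 = 80, x0_3 = 80, y0_3 = 320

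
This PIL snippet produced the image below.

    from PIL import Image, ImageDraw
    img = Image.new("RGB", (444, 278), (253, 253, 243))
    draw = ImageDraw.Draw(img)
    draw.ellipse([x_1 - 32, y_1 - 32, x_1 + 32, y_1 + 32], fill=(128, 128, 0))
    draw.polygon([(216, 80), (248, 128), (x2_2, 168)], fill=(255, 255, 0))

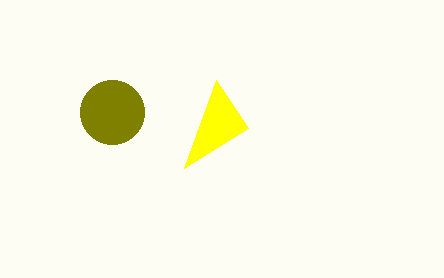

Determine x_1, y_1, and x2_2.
x_1 = 112; y_1 = 112; x2_2 = 184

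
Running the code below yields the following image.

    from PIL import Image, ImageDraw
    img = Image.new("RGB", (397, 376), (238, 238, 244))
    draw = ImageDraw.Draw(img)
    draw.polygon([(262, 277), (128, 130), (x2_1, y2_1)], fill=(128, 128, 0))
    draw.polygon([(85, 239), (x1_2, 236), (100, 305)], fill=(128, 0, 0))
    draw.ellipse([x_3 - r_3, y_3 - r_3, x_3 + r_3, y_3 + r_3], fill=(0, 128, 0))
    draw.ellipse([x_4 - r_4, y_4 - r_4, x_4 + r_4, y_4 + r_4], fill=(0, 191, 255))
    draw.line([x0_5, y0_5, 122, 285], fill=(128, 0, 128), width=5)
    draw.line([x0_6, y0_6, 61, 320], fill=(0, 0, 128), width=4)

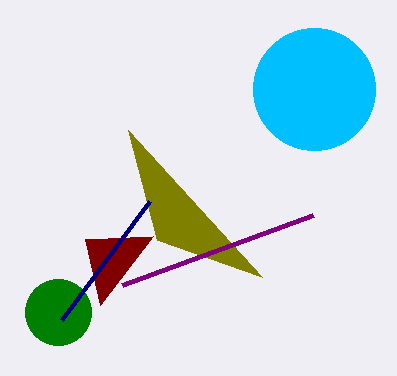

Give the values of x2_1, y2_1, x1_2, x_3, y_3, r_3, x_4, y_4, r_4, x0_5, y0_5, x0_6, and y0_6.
x2_1 = 157
y2_1 = 240
x1_2 = 153
x_3 = 58
y_3 = 312
r_3 = 33
x_4 = 314
y_4 = 89
r_4 = 61
x0_5 = 313
y0_5 = 215
x0_6 = 149
y0_6 = 201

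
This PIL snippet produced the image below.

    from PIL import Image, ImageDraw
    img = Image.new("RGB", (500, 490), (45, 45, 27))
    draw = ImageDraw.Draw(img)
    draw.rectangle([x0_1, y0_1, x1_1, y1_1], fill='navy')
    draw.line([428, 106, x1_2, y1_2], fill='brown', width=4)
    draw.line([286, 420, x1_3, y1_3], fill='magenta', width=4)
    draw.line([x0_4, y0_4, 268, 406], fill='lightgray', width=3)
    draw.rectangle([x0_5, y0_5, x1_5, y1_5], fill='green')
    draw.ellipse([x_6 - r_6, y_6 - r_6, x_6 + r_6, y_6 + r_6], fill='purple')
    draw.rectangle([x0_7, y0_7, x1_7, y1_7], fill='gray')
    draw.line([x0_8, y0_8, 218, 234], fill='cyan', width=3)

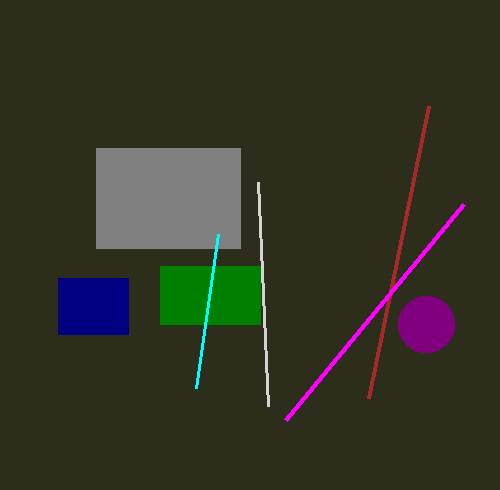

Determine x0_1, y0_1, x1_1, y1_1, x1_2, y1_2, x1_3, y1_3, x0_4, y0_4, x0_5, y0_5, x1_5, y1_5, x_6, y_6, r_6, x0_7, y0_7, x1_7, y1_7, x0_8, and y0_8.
x0_1 = 58; y0_1 = 278; x1_1 = 128; y1_1 = 334; x1_2 = 368; y1_2 = 398; x1_3 = 464; y1_3 = 204; x0_4 = 258; y0_4 = 182; x0_5 = 160; y0_5 = 266; x1_5 = 260; y1_5 = 324; x_6 = 426; y_6 = 324; r_6 = 28; x0_7 = 96; y0_7 = 148; x1_7 = 240; y1_7 = 248; x0_8 = 196; y0_8 = 388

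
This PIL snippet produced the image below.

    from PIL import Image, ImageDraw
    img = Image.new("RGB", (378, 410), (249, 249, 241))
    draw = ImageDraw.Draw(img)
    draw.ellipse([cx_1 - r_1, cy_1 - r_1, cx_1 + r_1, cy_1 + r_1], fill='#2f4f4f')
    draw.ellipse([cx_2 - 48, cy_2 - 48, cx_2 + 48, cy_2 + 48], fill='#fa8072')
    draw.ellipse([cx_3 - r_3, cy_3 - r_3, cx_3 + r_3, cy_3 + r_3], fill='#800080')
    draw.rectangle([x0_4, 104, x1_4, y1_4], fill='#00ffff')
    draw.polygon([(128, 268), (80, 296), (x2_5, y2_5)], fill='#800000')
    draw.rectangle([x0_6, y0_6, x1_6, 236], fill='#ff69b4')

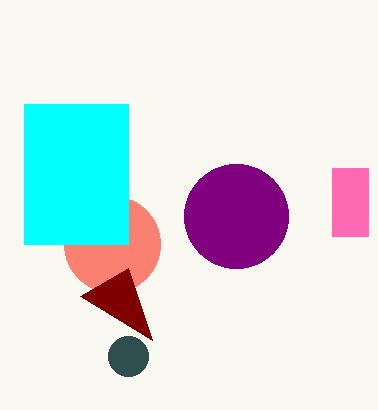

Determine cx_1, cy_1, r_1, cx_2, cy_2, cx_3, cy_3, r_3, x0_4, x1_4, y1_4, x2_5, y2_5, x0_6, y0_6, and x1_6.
cx_1 = 128; cy_1 = 356; r_1 = 20; cx_2 = 112; cy_2 = 244; cx_3 = 236; cy_3 = 216; r_3 = 52; x0_4 = 24; x1_4 = 128; y1_4 = 244; x2_5 = 152; y2_5 = 340; x0_6 = 332; y0_6 = 168; x1_6 = 368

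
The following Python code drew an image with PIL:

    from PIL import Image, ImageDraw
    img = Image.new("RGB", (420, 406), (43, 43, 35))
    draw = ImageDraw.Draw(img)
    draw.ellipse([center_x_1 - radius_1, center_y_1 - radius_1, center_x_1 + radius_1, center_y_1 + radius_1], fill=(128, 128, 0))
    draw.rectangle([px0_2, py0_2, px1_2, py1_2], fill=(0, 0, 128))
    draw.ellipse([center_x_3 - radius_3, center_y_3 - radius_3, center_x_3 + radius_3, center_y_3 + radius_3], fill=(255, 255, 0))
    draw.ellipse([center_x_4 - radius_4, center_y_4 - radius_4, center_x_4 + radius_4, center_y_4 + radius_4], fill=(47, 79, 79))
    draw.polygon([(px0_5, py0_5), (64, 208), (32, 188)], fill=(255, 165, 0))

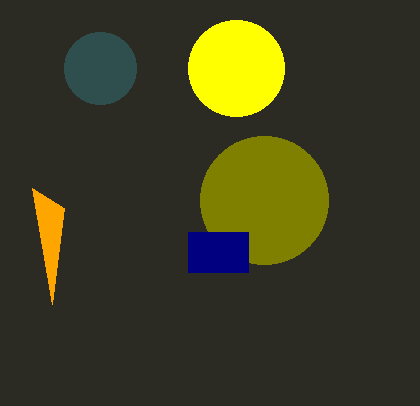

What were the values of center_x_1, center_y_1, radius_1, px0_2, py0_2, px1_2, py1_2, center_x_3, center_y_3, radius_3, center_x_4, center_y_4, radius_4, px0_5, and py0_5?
center_x_1 = 264
center_y_1 = 200
radius_1 = 64
px0_2 = 188
py0_2 = 232
px1_2 = 248
py1_2 = 272
center_x_3 = 236
center_y_3 = 68
radius_3 = 48
center_x_4 = 100
center_y_4 = 68
radius_4 = 36
px0_5 = 52
py0_5 = 304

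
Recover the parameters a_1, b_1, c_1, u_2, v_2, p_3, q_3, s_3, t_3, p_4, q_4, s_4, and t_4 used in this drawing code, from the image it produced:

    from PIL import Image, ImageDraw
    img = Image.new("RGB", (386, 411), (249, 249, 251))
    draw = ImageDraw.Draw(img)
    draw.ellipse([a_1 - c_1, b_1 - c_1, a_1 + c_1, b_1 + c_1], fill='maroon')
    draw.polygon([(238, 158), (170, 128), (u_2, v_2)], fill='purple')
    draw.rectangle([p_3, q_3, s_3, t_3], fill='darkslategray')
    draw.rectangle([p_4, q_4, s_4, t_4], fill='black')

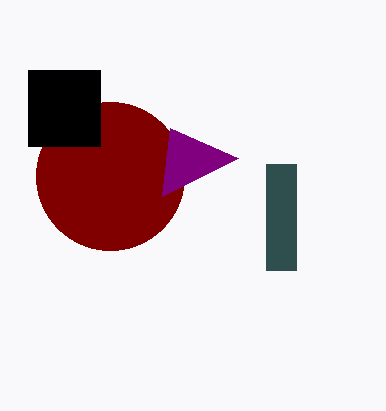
a_1 = 110; b_1 = 176; c_1 = 74; u_2 = 162; v_2 = 196; p_3 = 266; q_3 = 164; s_3 = 296; t_3 = 270; p_4 = 28; q_4 = 70; s_4 = 100; t_4 = 146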